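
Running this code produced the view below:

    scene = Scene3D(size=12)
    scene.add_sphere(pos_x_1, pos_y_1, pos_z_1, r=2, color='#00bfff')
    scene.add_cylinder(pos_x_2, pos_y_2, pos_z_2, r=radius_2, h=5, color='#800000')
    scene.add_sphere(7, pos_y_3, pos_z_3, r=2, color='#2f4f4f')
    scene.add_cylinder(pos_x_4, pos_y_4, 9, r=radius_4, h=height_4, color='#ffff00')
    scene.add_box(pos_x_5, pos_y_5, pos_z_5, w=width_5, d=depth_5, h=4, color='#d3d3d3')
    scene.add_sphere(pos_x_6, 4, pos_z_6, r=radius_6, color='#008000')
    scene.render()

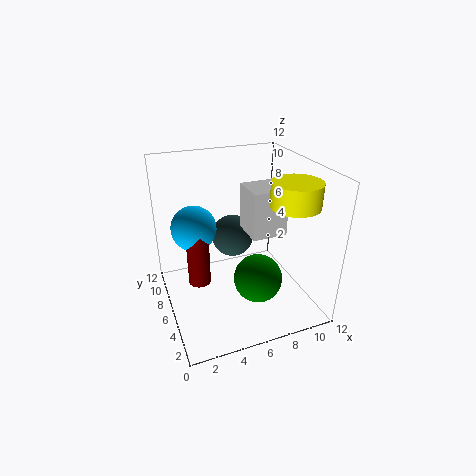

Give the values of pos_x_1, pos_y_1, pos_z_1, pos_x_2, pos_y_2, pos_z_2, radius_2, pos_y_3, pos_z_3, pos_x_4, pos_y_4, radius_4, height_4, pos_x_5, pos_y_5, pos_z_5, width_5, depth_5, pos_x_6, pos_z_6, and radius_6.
pos_x_1 = 3, pos_y_1 = 9, pos_z_1 = 6, pos_x_2 = 3, pos_y_2 = 8, pos_z_2 = 1, radius_2 = 1, pos_y_3 = 10, pos_z_3 = 4, pos_x_4 = 10, pos_y_4 = 4, radius_4 = 2, height_4 = 2, pos_x_5 = 7, pos_y_5 = 5, pos_z_5 = 6, width_5 = 3, depth_5 = 3, pos_x_6 = 7, pos_z_6 = 3, radius_6 = 2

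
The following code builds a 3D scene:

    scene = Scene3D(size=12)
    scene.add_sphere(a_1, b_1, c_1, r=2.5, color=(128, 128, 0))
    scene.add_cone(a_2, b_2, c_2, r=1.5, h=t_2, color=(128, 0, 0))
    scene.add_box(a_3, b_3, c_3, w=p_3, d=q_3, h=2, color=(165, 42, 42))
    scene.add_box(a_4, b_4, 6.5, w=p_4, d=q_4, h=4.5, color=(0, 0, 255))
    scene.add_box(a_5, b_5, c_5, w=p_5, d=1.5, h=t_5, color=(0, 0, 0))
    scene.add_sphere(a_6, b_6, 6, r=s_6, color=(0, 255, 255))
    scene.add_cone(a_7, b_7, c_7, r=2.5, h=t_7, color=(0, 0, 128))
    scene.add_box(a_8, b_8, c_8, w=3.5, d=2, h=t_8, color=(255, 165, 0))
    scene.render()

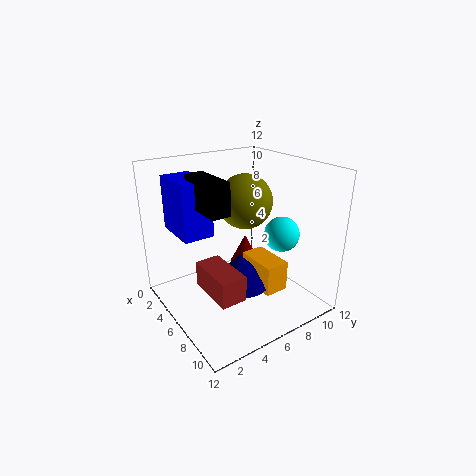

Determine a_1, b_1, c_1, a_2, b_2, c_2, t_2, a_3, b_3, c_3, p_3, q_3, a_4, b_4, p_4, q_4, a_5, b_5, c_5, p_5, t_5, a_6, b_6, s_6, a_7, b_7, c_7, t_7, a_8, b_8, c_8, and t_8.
a_1 = 3.5, b_1 = 8.5, c_1 = 8, a_2 = 1.5, b_2 = 10, c_2 = 0.5, t_2 = 3, a_3 = 6, b_3 = 2, c_3 = 3, p_3 = 4, q_3 = 2, a_4 = 1.5, b_4 = 1.5, p_4 = 4, q_4 = 2.5, a_5 = 4, b_5 = 2.5, c_5 = 9, p_5 = 4, t_5 = 2.5, a_6 = 7.5, b_6 = 9.5, s_6 = 1.5, a_7 = 7, b_7 = 5.5, c_7 = 2.5, t_7 = 2.5, a_8 = 6, b_8 = 6.5, c_8 = 2, t_8 = 2.5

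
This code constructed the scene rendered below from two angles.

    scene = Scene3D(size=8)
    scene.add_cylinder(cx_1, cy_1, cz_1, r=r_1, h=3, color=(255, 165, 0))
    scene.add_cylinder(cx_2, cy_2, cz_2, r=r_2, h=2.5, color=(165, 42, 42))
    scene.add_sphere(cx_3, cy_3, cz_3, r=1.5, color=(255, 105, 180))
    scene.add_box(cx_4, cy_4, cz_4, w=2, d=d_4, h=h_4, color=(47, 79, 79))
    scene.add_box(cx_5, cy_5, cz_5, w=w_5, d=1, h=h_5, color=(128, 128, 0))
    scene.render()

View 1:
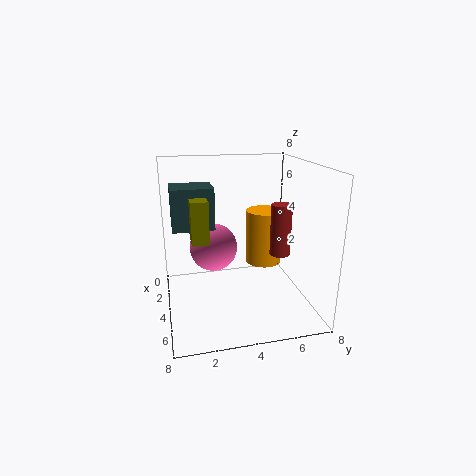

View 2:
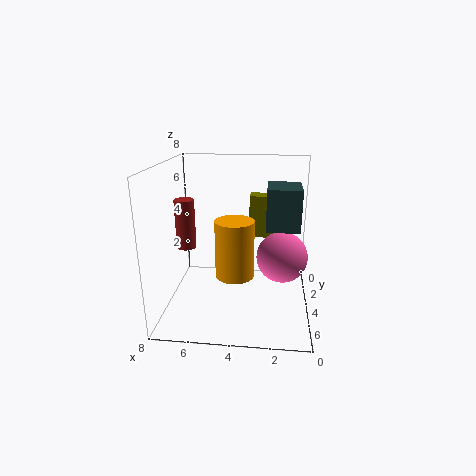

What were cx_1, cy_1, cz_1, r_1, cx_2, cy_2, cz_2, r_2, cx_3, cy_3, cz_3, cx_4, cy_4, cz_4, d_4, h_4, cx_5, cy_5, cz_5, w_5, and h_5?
cx_1 = 4, cy_1 = 5.5, cz_1 = 2.5, r_1 = 1, cx_2 = 6.5, cy_2 = 5.5, cz_2 = 4, r_2 = 0.5, cx_3 = 1.5, cy_3 = 3, cz_3 = 2.5, cx_4 = 0.5, cy_4 = 0.5, cz_4 = 4, d_4 = 2.5, h_4 = 2.5, cx_5 = 2, cy_5 = 1.5, cz_5 = 3.5, w_5 = 1.5, h_5 = 2.5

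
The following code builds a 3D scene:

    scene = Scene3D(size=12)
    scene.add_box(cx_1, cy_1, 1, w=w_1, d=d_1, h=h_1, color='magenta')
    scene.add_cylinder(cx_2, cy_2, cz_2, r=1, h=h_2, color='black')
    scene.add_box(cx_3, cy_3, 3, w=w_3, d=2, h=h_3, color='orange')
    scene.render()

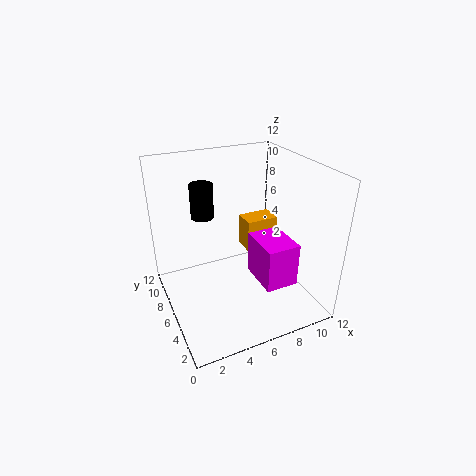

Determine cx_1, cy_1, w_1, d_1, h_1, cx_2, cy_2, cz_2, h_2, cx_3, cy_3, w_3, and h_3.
cx_1 = 8
cy_1 = 4
w_1 = 3
d_1 = 4
h_1 = 4
cx_2 = 4
cy_2 = 9
cz_2 = 7
h_2 = 3
cx_3 = 8
cy_3 = 8
w_3 = 3
h_3 = 3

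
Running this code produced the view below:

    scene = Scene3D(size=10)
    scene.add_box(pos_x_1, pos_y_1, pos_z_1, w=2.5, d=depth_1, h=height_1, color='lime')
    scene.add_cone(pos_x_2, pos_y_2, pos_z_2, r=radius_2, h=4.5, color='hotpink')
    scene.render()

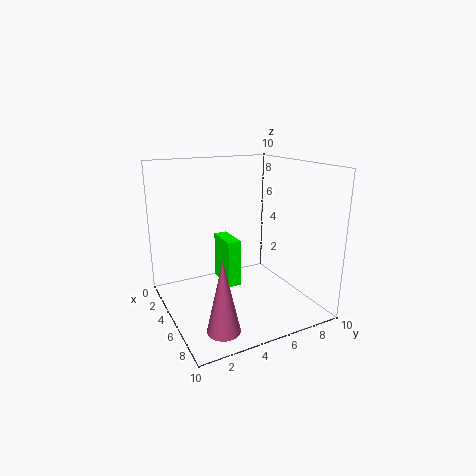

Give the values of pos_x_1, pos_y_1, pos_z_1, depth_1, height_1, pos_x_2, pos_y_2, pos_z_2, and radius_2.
pos_x_1 = 2, pos_y_1 = 4.5, pos_z_1 = 1, depth_1 = 1, height_1 = 3.5, pos_x_2 = 9, pos_y_2 = 2, pos_z_2 = 1, radius_2 = 1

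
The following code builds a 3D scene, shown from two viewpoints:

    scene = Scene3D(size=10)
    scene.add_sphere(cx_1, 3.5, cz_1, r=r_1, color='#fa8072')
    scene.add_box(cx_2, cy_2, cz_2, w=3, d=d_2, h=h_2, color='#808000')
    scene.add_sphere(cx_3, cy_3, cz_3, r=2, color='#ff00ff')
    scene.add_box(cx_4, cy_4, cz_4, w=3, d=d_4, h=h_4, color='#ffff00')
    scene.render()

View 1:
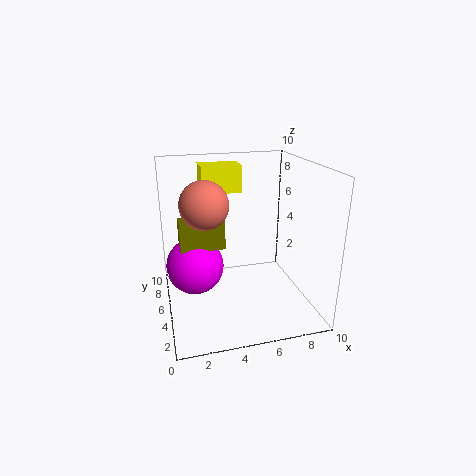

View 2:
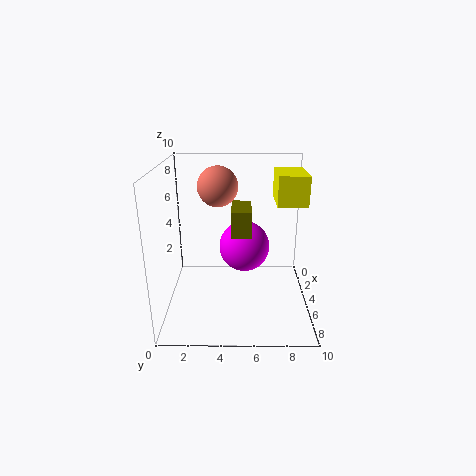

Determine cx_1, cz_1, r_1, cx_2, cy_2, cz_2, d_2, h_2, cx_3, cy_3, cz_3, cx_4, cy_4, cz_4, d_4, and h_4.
cx_1 = 2.5
cz_1 = 8
r_1 = 1.5
cx_2 = 1
cy_2 = 4.5
cz_2 = 4.5
d_2 = 1.5
h_2 = 2
cx_3 = 2
cy_3 = 5.5
cz_3 = 3
cx_4 = 3
cy_4 = 7.5
cz_4 = 7.5
d_4 = 2
h_4 = 2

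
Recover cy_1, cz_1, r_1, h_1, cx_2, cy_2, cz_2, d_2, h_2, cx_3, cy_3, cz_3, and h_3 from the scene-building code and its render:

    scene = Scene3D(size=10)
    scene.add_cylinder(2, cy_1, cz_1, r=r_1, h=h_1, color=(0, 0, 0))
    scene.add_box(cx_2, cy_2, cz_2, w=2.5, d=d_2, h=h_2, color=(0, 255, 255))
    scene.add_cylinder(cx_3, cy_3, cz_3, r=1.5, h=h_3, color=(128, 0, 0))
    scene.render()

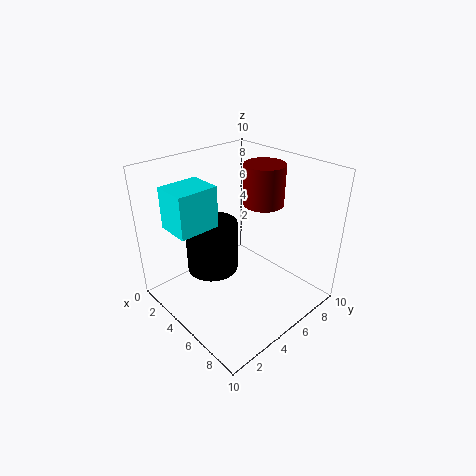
cy_1 = 5; cz_1 = 1; r_1 = 2; h_1 = 4; cx_2 = 1; cy_2 = 1.5; cz_2 = 5.5; d_2 = 3; h_2 = 3; cx_3 = 4.5; cy_3 = 8; cz_3 = 6.5; h_3 = 3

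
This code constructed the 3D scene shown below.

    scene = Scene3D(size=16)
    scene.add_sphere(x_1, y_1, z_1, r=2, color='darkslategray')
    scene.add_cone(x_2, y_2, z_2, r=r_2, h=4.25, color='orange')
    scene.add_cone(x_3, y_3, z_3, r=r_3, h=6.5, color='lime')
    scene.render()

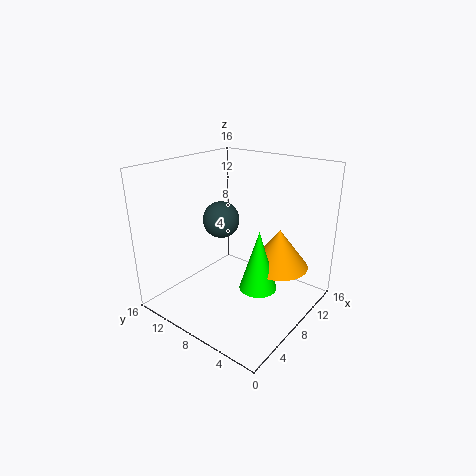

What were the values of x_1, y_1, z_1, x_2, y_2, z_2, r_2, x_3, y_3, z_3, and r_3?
x_1 = 7.25
y_1 = 9.75
z_1 = 10
x_2 = 9.75
y_2 = 3.75
z_2 = 5.25
r_2 = 3.25
x_3 = 7
y_3 = 4.5
z_3 = 3.5
r_3 = 2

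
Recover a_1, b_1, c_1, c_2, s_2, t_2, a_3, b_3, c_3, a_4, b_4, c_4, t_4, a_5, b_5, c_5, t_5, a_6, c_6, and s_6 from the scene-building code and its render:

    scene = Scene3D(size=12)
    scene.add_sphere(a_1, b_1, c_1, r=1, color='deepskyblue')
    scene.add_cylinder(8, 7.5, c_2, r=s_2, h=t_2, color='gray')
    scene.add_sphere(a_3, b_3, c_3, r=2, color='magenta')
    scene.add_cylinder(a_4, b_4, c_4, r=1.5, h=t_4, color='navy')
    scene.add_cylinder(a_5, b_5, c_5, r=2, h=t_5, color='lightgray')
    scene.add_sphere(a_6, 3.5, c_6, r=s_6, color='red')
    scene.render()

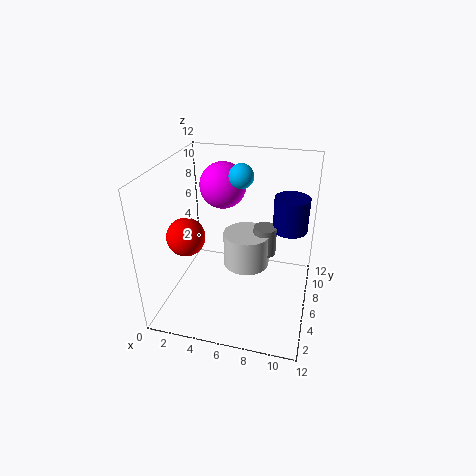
a_1 = 6; b_1 = 7; c_1 = 11; c_2 = 4; s_2 = 1; t_2 = 2.5; a_3 = 4; b_3 = 8.5; c_3 = 9.5; a_4 = 10; b_4 = 8.5; c_4 = 6; t_4 = 3; a_5 = 6.5; b_5 = 7; c_5 = 3; t_5 = 3; a_6 = 2.5; c_6 = 7; s_6 = 1.5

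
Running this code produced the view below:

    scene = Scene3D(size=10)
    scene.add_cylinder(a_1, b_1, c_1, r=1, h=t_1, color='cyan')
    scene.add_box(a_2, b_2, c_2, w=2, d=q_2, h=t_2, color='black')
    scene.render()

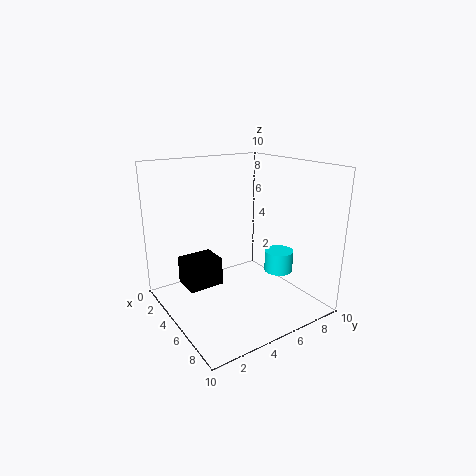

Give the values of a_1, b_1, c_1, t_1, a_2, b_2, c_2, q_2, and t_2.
a_1 = 6.5
b_1 = 7.5
c_1 = 2.5
t_1 = 1.5
a_2 = 2.5
b_2 = 1.5
c_2 = 1.5
q_2 = 2.5
t_2 = 2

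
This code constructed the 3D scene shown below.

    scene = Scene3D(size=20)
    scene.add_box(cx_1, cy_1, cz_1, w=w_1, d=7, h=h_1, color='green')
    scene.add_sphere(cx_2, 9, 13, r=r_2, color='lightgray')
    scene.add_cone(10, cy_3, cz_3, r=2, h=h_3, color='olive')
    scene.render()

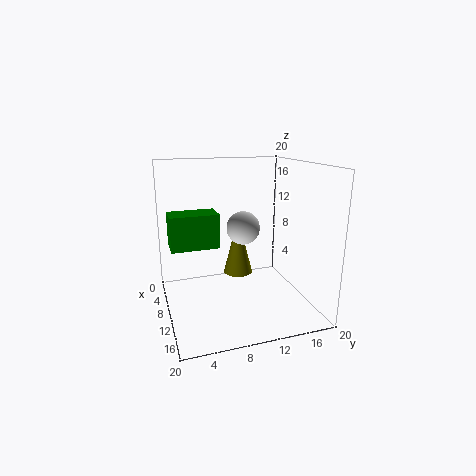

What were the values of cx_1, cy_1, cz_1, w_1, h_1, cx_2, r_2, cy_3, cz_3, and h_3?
cx_1 = 4
cy_1 = 1
cz_1 = 8
w_1 = 4
h_1 = 5
cx_2 = 15
r_2 = 2
cy_3 = 10
cz_3 = 5
h_3 = 8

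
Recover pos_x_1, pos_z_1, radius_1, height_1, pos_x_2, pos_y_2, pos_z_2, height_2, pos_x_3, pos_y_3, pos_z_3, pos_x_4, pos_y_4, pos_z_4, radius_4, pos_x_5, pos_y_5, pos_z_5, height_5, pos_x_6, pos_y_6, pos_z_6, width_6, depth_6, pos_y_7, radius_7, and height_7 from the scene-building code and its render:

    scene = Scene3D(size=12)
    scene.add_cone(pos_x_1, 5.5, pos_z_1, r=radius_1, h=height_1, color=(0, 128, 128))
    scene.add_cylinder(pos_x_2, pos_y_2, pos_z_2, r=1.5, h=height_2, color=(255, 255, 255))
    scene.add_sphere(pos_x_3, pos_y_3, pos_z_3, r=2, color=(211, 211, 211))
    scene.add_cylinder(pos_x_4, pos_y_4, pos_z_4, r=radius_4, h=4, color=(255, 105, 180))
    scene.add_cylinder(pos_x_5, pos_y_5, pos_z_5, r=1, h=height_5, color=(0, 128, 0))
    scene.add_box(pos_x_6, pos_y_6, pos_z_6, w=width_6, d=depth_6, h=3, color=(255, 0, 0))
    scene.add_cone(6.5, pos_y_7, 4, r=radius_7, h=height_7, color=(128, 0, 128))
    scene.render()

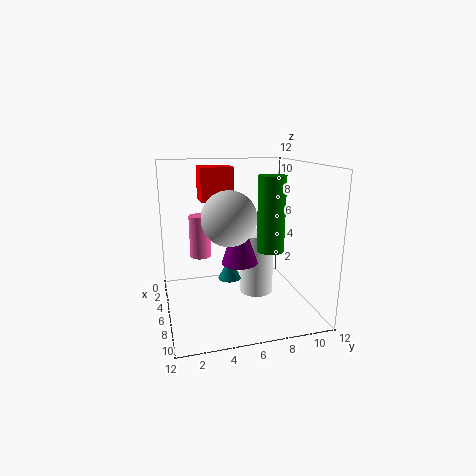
pos_x_1 = 5
pos_z_1 = 2
radius_1 = 1
height_1 = 2
pos_x_2 = 5
pos_y_2 = 8
pos_z_2 = 0.5
height_2 = 5.5
pos_x_3 = 9
pos_y_3 = 4.5
pos_z_3 = 8.5
pos_x_4 = 1.5
pos_y_4 = 3.5
pos_z_4 = 3
radius_4 = 1
pos_x_5 = 9.5
pos_y_5 = 7.5
pos_z_5 = 6
height_5 = 5.5
pos_x_6 = 0.5
pos_y_6 = 3.5
pos_z_6 = 8.5
width_6 = 2.5
depth_6 = 3
pos_y_7 = 6
radius_7 = 1.5
height_7 = 4.5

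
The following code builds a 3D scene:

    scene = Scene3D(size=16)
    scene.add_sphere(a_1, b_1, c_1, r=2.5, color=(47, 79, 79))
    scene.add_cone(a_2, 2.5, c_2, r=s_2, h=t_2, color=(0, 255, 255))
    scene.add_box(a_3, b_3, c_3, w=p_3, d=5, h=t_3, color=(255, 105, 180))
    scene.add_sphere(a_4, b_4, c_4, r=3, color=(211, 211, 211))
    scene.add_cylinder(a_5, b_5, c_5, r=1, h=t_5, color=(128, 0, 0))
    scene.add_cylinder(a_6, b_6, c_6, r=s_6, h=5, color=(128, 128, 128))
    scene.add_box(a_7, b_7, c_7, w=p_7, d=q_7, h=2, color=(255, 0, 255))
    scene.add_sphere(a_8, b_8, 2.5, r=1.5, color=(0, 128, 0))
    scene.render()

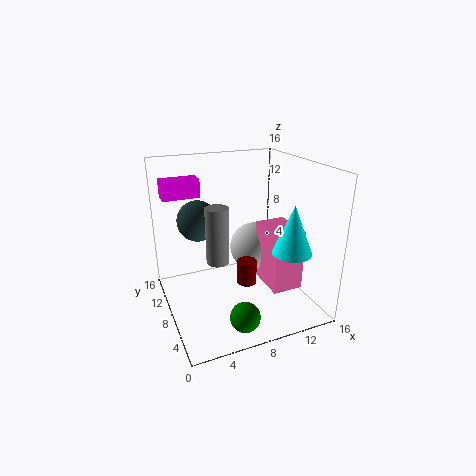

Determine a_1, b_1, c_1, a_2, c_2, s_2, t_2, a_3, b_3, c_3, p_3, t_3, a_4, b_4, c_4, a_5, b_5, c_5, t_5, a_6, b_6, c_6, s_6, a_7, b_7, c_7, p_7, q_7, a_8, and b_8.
a_1 = 5, b_1 = 13.5, c_1 = 8.5, a_2 = 11.5, c_2 = 8, s_2 = 2, t_2 = 5, a_3 = 11, b_3 = 4.5, c_3 = 2, p_3 = 3.5, t_3 = 7, a_4 = 11.5, b_4 = 11, c_4 = 5, a_5 = 7.5, b_5 = 4.5, c_5 = 4.5, t_5 = 2.5, a_6 = 3.5, b_6 = 2, c_6 = 9, s_6 = 1, a_7 = 0.5, b_7 = 10, c_7 = 12.5, p_7 = 4, q_7 = 2, a_8 = 6, b_8 = 1.5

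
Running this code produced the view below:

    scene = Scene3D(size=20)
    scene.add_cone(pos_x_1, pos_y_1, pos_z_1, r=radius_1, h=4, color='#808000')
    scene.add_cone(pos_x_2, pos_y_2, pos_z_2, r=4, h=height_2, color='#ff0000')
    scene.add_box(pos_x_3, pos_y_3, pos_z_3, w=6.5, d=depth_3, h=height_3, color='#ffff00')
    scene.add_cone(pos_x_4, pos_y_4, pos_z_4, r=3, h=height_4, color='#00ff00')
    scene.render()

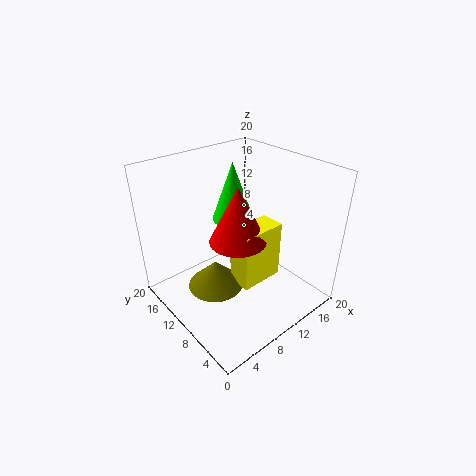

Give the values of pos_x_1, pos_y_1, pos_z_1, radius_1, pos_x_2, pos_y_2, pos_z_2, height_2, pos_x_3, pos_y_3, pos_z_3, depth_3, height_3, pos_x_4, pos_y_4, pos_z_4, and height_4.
pos_x_1 = 7, pos_y_1 = 11.5, pos_z_1 = 2.5, radius_1 = 4, pos_x_2 = 10, pos_y_2 = 10, pos_z_2 = 9.5, height_2 = 8, pos_x_3 = 9, pos_y_3 = 7, pos_z_3 = 3, depth_3 = 3.5, height_3 = 8.5, pos_x_4 = 12, pos_y_4 = 13.5, pos_z_4 = 11, height_4 = 8.5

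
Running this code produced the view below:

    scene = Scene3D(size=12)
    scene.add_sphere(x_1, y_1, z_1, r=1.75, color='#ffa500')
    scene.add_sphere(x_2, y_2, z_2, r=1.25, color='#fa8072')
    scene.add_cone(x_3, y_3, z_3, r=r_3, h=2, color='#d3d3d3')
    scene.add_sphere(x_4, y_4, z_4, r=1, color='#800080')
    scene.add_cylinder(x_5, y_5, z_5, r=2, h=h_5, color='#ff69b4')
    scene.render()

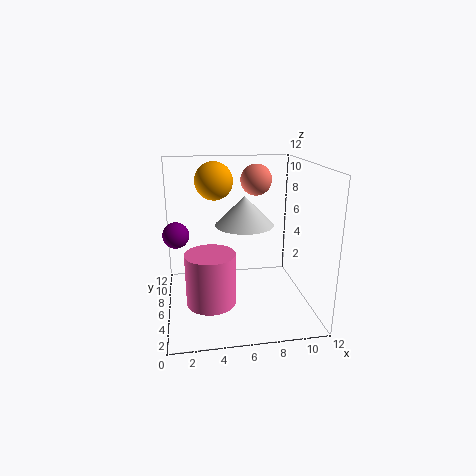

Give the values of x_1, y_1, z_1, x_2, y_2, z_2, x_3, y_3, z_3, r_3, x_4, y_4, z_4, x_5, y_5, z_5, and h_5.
x_1 = 4.5
y_1 = 10.25
z_1 = 10
x_2 = 7.5
y_2 = 6.25
z_2 = 10.75
x_3 = 5.75
y_3 = 2
z_3 = 8.5
r_3 = 2
x_4 = 1
y_4 = 4.75
z_4 = 7
x_5 = 3.5
y_5 = 4.25
z_5 = 1.25
h_5 = 4.25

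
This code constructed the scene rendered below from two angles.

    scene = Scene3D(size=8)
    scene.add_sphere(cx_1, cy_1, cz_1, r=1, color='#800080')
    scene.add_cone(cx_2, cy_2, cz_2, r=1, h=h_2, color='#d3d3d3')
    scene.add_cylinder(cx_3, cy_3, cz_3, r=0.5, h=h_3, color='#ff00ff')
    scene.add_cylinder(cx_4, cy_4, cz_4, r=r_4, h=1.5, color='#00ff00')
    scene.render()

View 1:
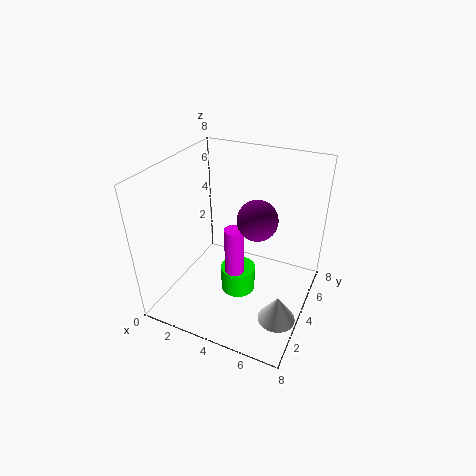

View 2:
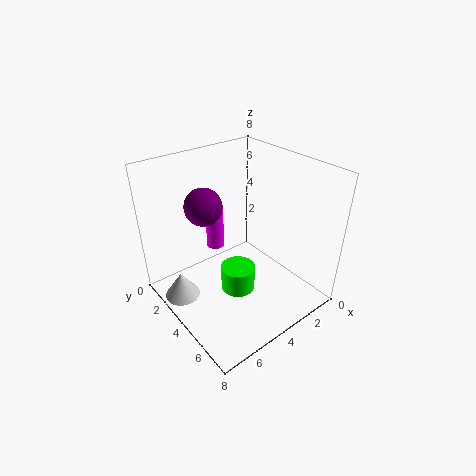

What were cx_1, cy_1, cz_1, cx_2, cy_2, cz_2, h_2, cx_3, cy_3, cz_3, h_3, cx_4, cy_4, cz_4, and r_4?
cx_1 = 5.5
cy_1 = 3
cz_1 = 6
cx_2 = 7
cy_2 = 2.5
cz_2 = 0.5
h_2 = 1.5
cx_3 = 4.5
cy_3 = 2.5
cz_3 = 3
h_3 = 2.5
cx_4 = 4
cy_4 = 4
cz_4 = 0.5
r_4 = 1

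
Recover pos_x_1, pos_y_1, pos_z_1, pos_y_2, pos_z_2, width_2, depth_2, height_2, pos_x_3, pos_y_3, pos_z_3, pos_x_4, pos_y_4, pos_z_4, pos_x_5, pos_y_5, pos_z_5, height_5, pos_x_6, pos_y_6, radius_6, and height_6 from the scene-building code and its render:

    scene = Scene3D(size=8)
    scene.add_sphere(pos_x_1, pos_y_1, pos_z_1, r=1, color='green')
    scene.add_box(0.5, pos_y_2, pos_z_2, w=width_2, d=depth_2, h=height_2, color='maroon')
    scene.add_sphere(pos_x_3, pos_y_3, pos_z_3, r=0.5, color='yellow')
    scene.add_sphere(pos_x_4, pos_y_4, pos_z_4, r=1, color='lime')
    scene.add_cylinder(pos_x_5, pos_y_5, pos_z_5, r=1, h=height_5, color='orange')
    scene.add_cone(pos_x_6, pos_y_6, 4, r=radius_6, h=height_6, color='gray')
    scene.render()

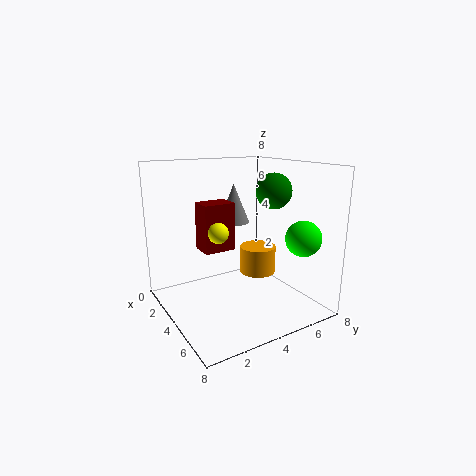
pos_x_1 = 4.5; pos_y_1 = 6; pos_z_1 = 6.5; pos_y_2 = 3; pos_z_2 = 2.5; width_2 = 1.5; depth_2 = 2; height_2 = 3; pos_x_3 = 5.5; pos_y_3 = 2; pos_z_3 = 5; pos_x_4 = 6; pos_y_4 = 7; pos_z_4 = 4; pos_x_5 = 4.5; pos_y_5 = 5; pos_z_5 = 2; height_5 = 1.5; pos_x_6 = 1; pos_y_6 = 5.5; radius_6 = 1; height_6 = 2.5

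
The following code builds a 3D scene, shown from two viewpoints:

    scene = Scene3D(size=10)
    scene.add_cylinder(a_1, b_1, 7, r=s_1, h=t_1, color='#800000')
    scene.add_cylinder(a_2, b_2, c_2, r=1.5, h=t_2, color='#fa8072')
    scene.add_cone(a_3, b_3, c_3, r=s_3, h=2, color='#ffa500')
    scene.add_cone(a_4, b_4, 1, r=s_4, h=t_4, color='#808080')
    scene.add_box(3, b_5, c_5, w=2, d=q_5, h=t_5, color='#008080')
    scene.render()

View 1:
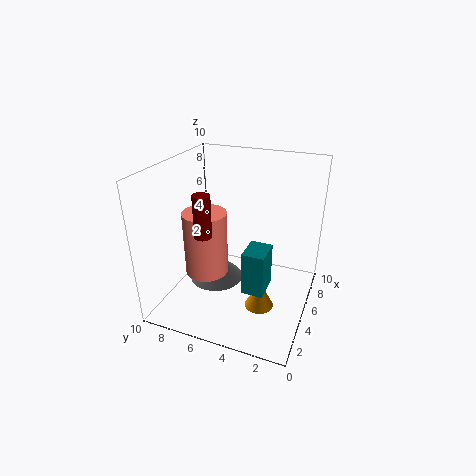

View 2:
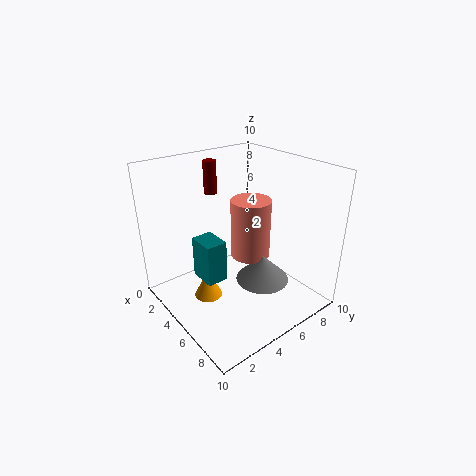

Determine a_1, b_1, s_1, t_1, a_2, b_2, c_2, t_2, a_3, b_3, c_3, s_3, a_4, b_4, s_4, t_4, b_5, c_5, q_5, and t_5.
a_1 = 1, b_1 = 5.5, s_1 = 0.5, t_1 = 2.5, a_2 = 4, b_2 = 7, c_2 = 2.5, t_2 = 4.5, a_3 = 4, b_3 = 3, c_3 = 0.5, s_3 = 1, a_4 = 5.5, b_4 = 7, s_4 = 2, t_4 = 2, b_5 = 2.5, c_5 = 2, q_5 = 1.5, t_5 = 3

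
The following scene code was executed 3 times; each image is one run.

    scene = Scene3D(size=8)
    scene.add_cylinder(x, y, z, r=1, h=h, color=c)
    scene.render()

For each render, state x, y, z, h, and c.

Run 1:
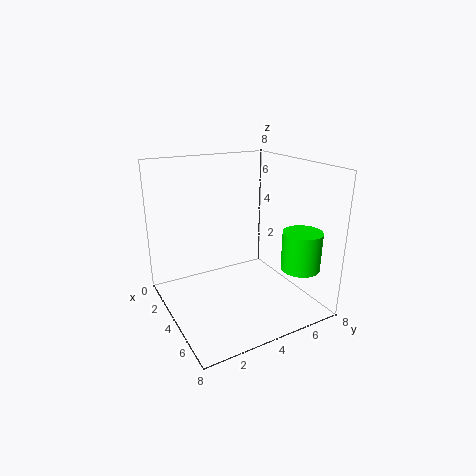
x = 7
y = 6
z = 3
h = 2
c = 'lime'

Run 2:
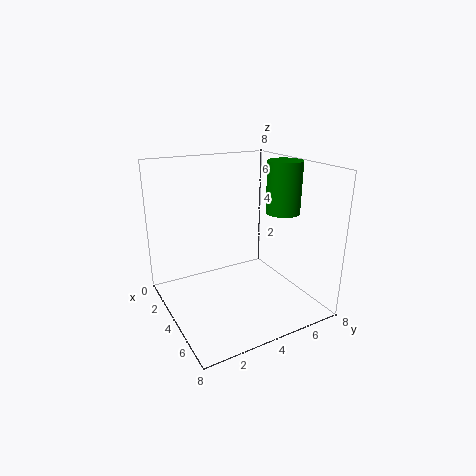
x = 4
y = 7
z = 5
h = 3
c = 'green'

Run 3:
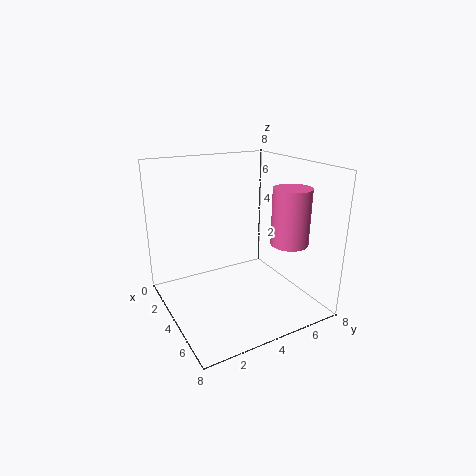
x = 6
y = 6
z = 4
h = 3
c = 'hotpink'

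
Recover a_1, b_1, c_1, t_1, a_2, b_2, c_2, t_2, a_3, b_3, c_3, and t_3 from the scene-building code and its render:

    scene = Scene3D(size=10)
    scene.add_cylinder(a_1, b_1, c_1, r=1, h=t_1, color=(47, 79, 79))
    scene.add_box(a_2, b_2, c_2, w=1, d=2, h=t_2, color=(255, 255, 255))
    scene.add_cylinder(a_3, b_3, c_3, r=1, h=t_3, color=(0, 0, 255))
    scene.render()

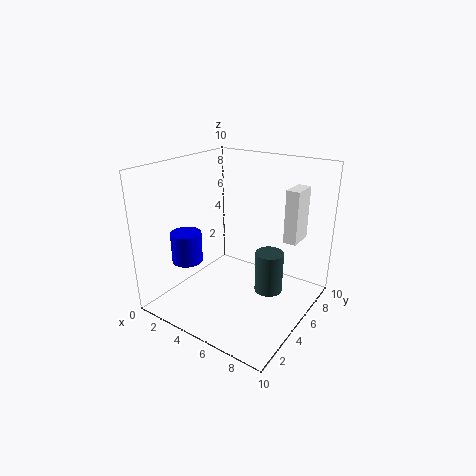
a_1 = 7; b_1 = 6; c_1 = 1; t_1 = 3; a_2 = 7; b_2 = 8; c_2 = 4; t_2 = 4; a_3 = 3; b_3 = 2; c_3 = 4; t_3 = 2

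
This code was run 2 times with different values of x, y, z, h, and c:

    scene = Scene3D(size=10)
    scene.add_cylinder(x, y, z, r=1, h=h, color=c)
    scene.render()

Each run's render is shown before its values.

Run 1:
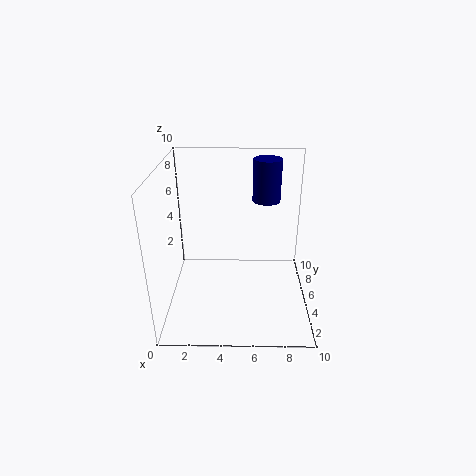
x = 7; y = 7; z = 7; h = 3; c = 'navy'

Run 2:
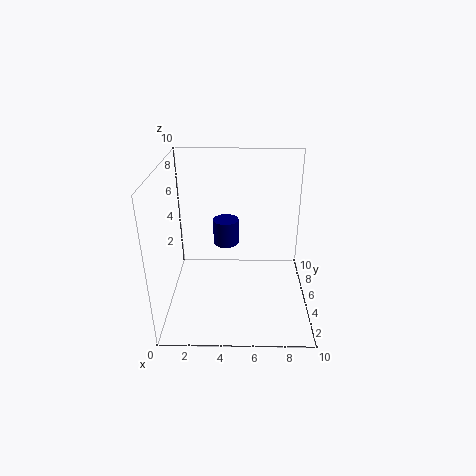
x = 4; y = 8; z = 3; h = 2; c = 'navy'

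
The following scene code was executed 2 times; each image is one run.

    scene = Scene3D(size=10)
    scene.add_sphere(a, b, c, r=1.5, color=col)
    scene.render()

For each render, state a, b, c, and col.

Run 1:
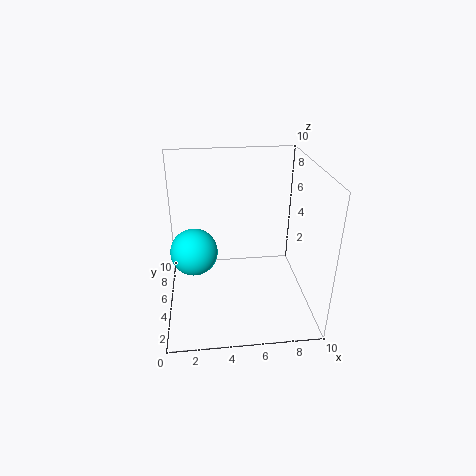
a = 2; b = 3.5; c = 5; col = 'cyan'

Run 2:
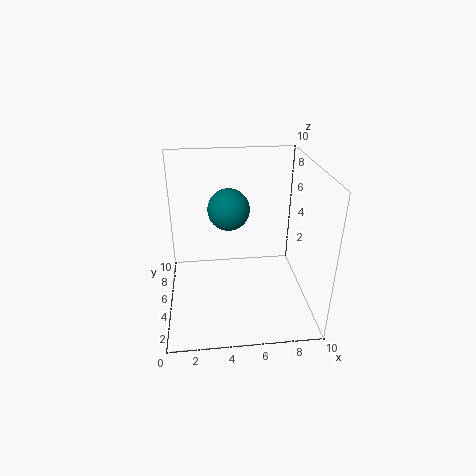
a = 4.5; b = 6.5; c = 6.5; col = 'teal'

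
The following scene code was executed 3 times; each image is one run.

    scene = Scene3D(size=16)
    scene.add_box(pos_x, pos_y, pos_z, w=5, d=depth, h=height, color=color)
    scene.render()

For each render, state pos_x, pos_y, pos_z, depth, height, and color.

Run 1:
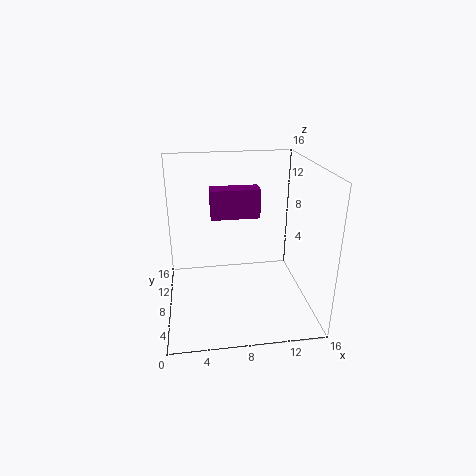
pos_x = 5, pos_y = 6, pos_z = 11, depth = 2, height = 3, color = 'purple'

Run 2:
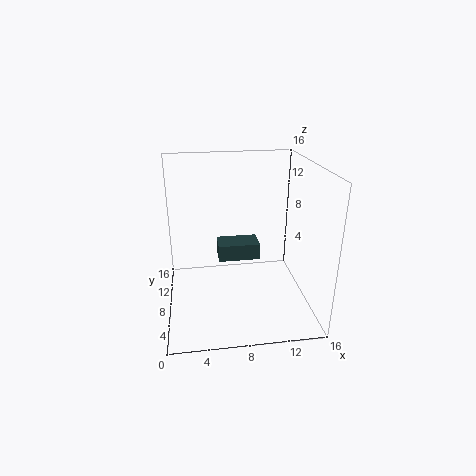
pos_x = 6, pos_y = 10, pos_z = 4, depth = 3, height = 2, color = 'darkslategray'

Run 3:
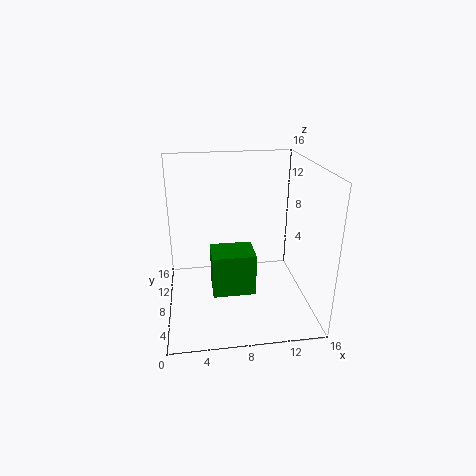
pos_x = 5, pos_y = 7, pos_z = 1, depth = 4, height = 5, color = 'green'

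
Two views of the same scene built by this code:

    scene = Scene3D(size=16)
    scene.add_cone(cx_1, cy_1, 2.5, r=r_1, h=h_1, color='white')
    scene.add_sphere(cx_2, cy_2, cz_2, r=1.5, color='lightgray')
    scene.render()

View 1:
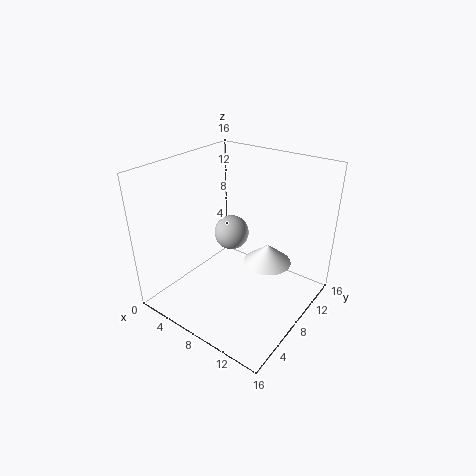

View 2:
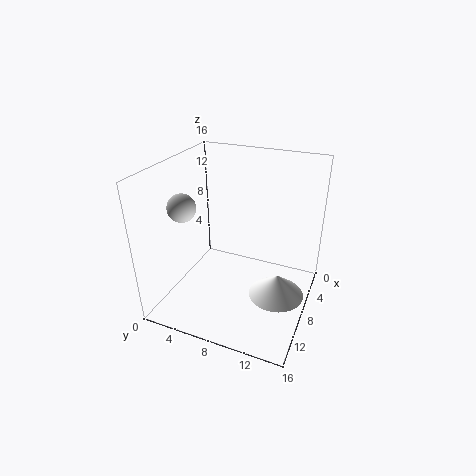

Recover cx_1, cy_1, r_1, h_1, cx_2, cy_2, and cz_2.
cx_1 = 9; cy_1 = 13; r_1 = 3; h_1 = 2.5; cx_2 = 11; cy_2 = 3; cz_2 = 12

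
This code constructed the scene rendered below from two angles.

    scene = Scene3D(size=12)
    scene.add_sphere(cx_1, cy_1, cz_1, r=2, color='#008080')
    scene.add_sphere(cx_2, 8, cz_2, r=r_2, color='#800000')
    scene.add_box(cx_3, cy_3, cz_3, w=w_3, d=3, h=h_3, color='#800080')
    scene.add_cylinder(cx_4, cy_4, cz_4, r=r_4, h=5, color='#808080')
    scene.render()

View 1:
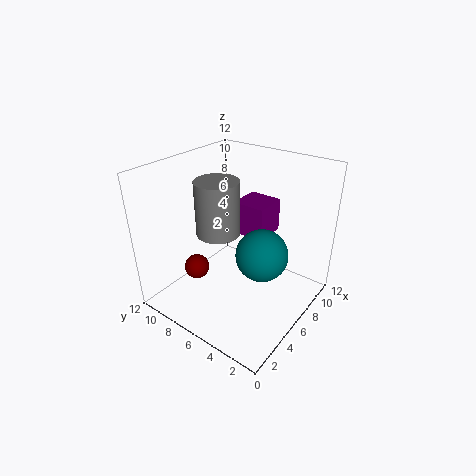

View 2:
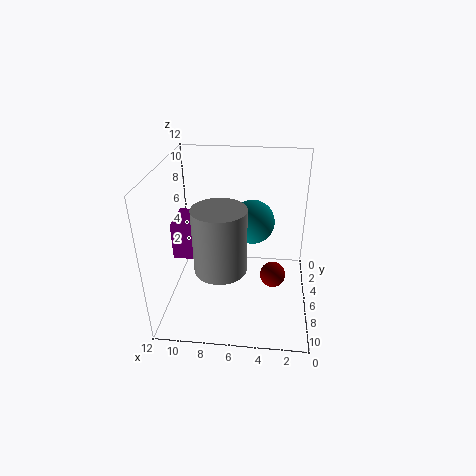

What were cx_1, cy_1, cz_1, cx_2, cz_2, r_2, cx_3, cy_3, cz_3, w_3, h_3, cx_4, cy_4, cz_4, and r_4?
cx_1 = 5; cy_1 = 3; cz_1 = 6; cx_2 = 3; cz_2 = 4; r_2 = 1; cx_3 = 8; cy_3 = 5; cz_3 = 5; w_3 = 3; h_3 = 3; cx_4 = 7; cy_4 = 9; cz_4 = 5; r_4 = 2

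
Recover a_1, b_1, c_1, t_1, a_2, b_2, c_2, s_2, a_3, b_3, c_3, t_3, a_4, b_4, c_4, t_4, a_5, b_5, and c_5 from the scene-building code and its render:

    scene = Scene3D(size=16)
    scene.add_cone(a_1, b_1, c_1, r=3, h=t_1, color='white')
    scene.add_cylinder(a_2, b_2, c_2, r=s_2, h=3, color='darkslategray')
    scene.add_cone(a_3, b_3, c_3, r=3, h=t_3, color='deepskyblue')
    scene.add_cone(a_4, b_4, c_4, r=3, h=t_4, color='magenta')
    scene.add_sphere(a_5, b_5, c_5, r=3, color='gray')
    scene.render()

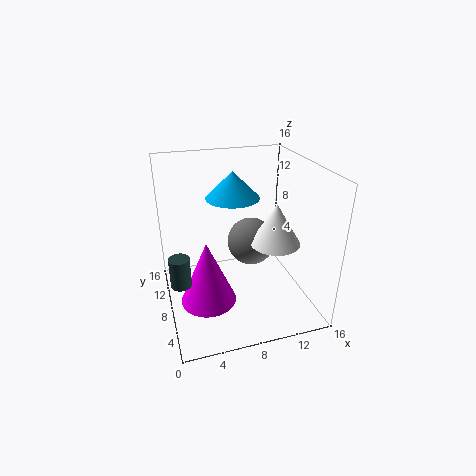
a_1 = 13
b_1 = 9
c_1 = 6
t_1 = 5
a_2 = 1
b_2 = 4
c_2 = 6
s_2 = 1
a_3 = 8
b_3 = 10
c_3 = 12
t_3 = 3
a_4 = 4
b_4 = 6
c_4 = 2
t_4 = 7
a_5 = 11
b_5 = 12
c_5 = 5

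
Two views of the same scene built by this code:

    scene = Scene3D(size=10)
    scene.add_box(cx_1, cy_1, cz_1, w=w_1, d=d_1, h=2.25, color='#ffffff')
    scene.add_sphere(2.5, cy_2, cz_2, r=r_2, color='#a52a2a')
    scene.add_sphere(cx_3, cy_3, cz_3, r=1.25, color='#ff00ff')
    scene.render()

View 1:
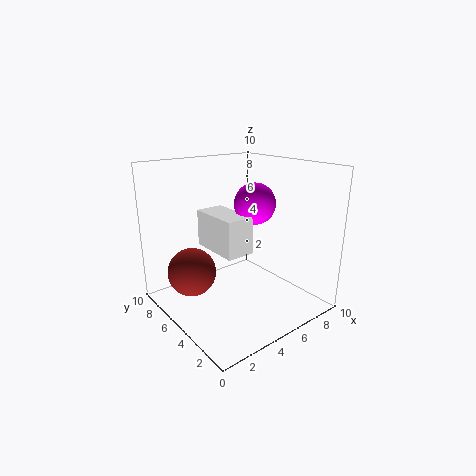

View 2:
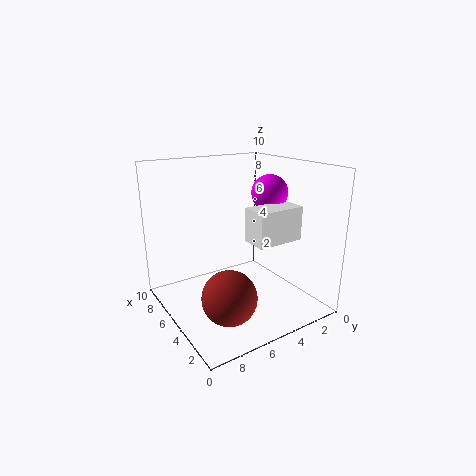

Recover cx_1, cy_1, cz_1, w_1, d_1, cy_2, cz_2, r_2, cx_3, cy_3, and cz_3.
cx_1 = 2, cy_1 = 2, cz_1 = 5.25, w_1 = 1.75, d_1 = 3.25, cy_2 = 7.25, cz_2 = 2.25, r_2 = 1.75, cx_3 = 4.5, cy_3 = 2.75, cz_3 = 8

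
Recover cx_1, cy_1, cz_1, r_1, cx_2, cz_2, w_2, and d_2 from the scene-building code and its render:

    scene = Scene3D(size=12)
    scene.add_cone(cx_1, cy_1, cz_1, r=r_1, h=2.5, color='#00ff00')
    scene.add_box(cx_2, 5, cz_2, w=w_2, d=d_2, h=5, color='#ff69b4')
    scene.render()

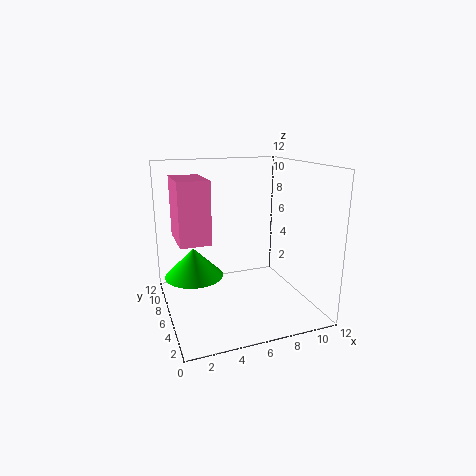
cx_1 = 2.5, cy_1 = 7.5, cz_1 = 2.5, r_1 = 2.5, cx_2 = 1, cz_2 = 6, w_2 = 2.5, d_2 = 4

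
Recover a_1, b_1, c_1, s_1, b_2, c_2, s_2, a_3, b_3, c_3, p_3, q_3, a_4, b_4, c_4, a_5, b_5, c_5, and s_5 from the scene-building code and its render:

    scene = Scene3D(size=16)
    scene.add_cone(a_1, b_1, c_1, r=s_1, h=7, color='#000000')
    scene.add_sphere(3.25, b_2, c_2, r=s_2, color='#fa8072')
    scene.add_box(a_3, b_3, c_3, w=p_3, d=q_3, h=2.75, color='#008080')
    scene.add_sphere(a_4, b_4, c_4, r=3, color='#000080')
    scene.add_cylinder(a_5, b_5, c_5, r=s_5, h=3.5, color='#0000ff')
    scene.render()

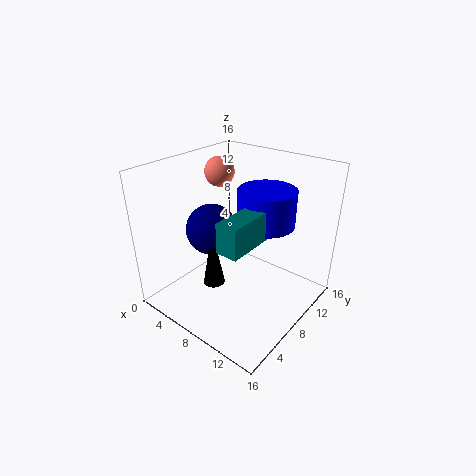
a_1 = 5.75; b_1 = 6.25; c_1 = 2; s_1 = 1.25; b_2 = 10.5; c_2 = 14; s_2 = 1.75; a_3 = 11.75; b_3 = 0.5; c_3 = 11.25; p_3 = 2; q_3 = 5.5; a_4 = 4; b_4 = 8; c_4 = 7.75; a_5 = 12.25; b_5 = 7; c_5 = 11.5; s_5 = 2.75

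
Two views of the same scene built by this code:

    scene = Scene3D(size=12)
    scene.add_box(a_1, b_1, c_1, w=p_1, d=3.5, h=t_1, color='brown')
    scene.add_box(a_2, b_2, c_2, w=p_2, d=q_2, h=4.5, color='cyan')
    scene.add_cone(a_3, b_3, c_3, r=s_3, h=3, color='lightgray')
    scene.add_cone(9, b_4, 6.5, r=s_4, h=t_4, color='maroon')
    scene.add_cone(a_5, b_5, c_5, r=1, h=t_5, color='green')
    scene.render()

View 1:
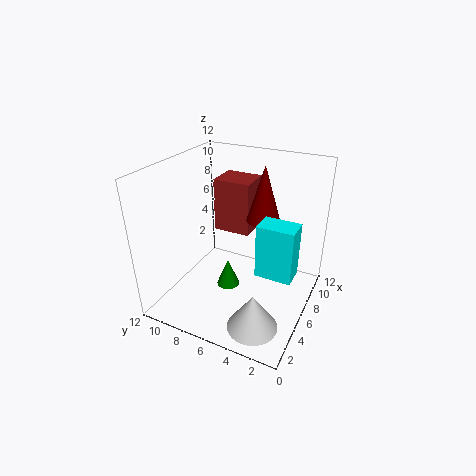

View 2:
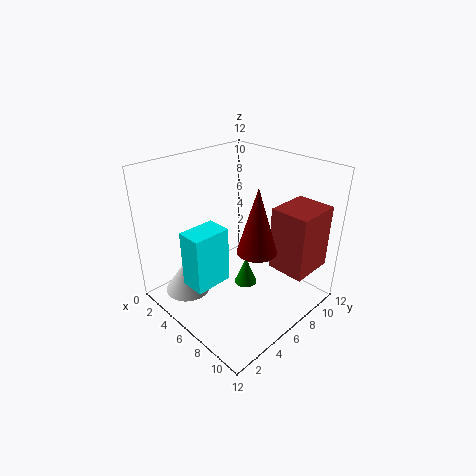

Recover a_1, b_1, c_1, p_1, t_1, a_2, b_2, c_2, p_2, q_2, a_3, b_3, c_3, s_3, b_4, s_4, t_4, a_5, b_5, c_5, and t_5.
a_1 = 9; b_1 = 6.5; c_1 = 4.5; p_1 = 3; t_1 = 5; a_2 = 5; b_2 = 1; c_2 = 3.5; p_2 = 2; q_2 = 3; a_3 = 2.5; b_3 = 3; c_3 = 0.5; s_3 = 2; b_4 = 5; s_4 = 1.5; t_4 = 5; a_5 = 6; b_5 = 7; c_5 = 1; t_5 = 2.5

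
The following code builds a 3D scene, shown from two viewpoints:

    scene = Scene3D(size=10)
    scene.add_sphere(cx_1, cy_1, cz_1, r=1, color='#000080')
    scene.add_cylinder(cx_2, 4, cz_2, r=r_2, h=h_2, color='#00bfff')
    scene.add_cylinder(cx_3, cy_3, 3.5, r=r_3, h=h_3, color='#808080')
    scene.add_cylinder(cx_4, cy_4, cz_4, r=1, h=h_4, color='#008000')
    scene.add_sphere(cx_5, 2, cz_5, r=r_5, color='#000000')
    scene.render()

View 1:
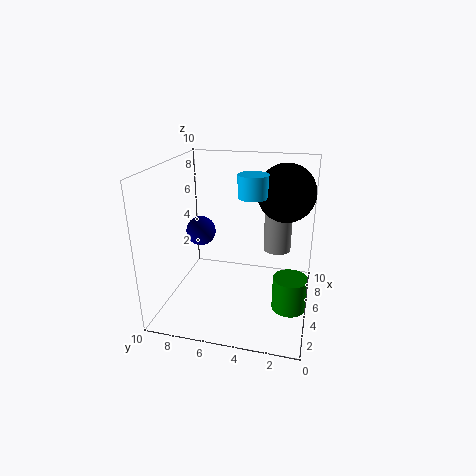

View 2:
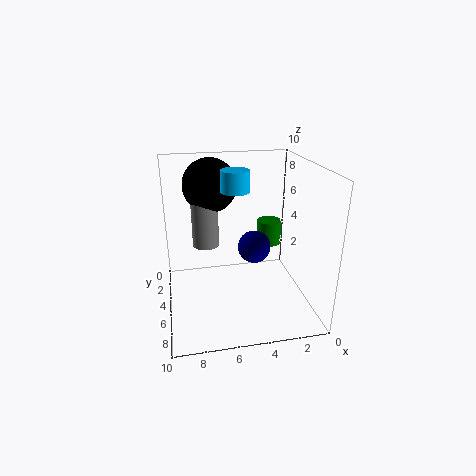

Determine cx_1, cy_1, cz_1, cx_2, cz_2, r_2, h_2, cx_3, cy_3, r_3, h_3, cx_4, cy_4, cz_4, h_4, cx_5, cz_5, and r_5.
cx_1 = 4.5; cy_1 = 7.5; cz_1 = 5.5; cx_2 = 5; cz_2 = 8; r_2 = 1; h_2 = 1.5; cx_3 = 7; cy_3 = 2.5; r_3 = 1; h_3 = 4.5; cx_4 = 1.5; cy_4 = 1; cz_4 = 2.5; h_4 = 2; cx_5 = 6.5; cz_5 = 8; r_5 = 2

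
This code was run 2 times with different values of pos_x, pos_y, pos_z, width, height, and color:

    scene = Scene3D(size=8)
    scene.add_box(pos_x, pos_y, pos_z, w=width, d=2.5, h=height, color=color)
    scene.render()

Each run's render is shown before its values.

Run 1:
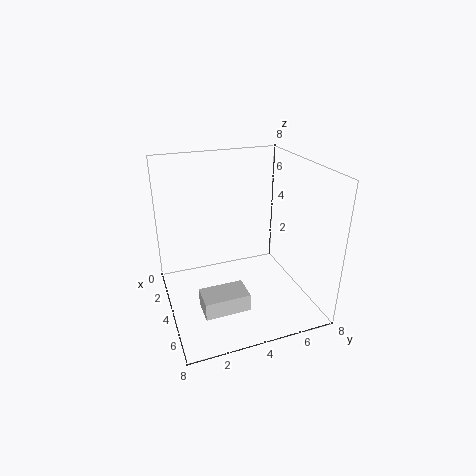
pos_x = 4.5
pos_y = 1.5
pos_z = 0.5
width = 1.5
height = 1
color = 'lightgray'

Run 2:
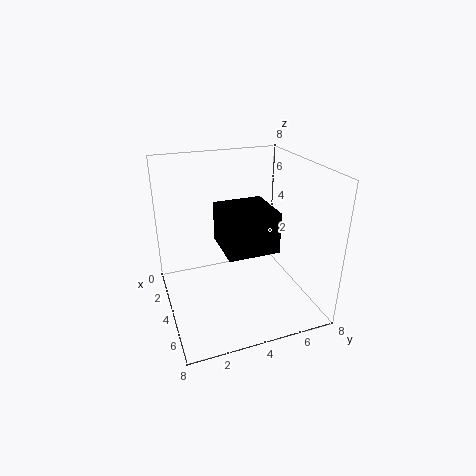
pos_x = 4.5
pos_y = 2.5
pos_z = 4.5
width = 2.5
height = 2
color = 'black'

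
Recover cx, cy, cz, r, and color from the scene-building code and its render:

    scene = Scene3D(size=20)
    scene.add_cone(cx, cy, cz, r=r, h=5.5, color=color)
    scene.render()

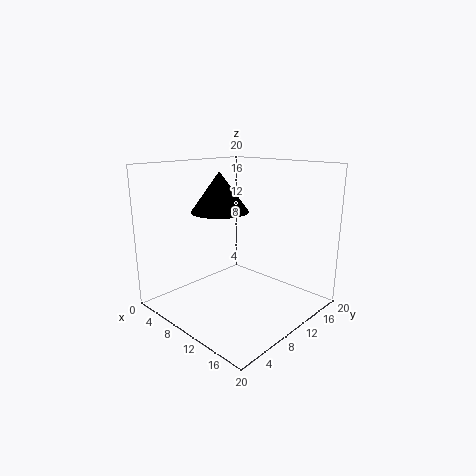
cx = 7.5, cy = 9, cz = 13.5, r = 4, color = 'black'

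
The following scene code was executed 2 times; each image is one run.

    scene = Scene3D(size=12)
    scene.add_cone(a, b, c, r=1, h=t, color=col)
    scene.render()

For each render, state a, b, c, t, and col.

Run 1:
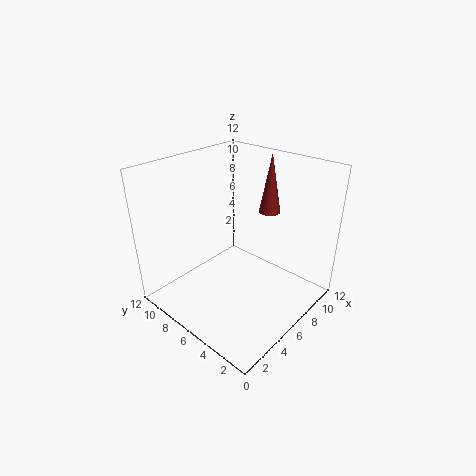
a = 11, b = 6.5, c = 6.5, t = 5.5, col = 'brown'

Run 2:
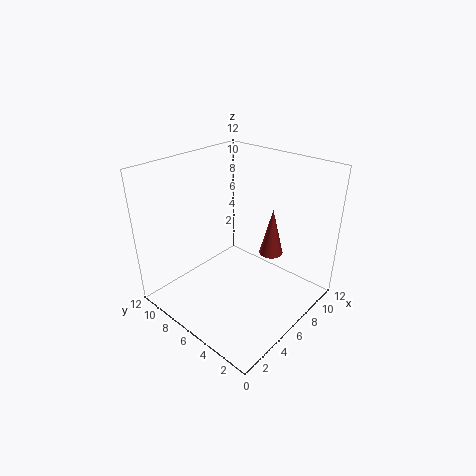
a = 8, b = 4, c = 4.5, t = 4, col = 'brown'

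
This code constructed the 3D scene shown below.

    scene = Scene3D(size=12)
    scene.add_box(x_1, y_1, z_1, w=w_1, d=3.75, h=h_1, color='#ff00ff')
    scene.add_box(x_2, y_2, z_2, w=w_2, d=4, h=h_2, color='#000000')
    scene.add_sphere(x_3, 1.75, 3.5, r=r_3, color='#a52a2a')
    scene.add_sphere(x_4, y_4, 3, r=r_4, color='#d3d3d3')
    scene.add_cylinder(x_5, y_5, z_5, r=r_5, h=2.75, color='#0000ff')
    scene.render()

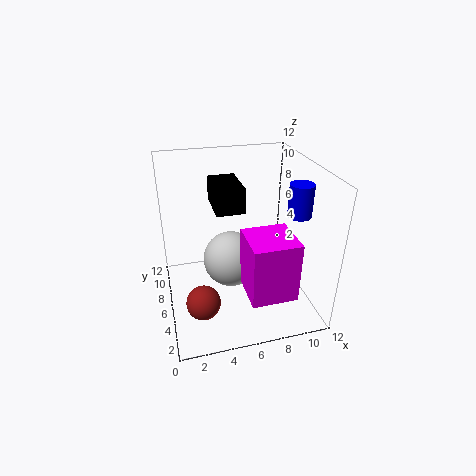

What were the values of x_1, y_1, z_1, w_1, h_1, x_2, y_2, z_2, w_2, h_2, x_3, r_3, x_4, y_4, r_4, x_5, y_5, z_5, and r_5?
x_1 = 6
y_1 = 1.5
z_1 = 2.25
w_1 = 3.75
h_1 = 5
x_2 = 4.5
y_2 = 7.25
z_2 = 7.5
w_2 = 2.5
h_2 = 2.25
x_3 = 2.25
r_3 = 1.25
x_4 = 5.75
y_4 = 7.5
r_4 = 2.5
x_5 = 11
y_5 = 5.25
z_5 = 7.75
r_5 = 1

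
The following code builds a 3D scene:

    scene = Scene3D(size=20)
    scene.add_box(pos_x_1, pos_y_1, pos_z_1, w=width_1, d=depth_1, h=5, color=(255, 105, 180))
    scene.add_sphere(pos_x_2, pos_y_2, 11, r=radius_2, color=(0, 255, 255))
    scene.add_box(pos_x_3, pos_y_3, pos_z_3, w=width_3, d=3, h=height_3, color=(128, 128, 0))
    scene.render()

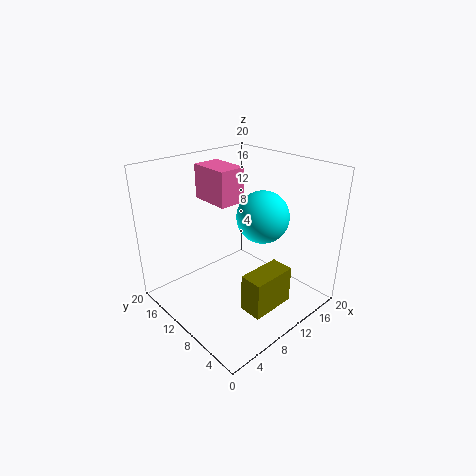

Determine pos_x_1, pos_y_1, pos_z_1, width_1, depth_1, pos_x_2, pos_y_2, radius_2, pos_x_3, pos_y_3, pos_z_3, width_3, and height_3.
pos_x_1 = 9; pos_y_1 = 12; pos_z_1 = 14; width_1 = 4; depth_1 = 6; pos_x_2 = 16; pos_y_2 = 11; radius_2 = 4; pos_x_3 = 6; pos_y_3 = 2; pos_z_3 = 3; width_3 = 6; height_3 = 5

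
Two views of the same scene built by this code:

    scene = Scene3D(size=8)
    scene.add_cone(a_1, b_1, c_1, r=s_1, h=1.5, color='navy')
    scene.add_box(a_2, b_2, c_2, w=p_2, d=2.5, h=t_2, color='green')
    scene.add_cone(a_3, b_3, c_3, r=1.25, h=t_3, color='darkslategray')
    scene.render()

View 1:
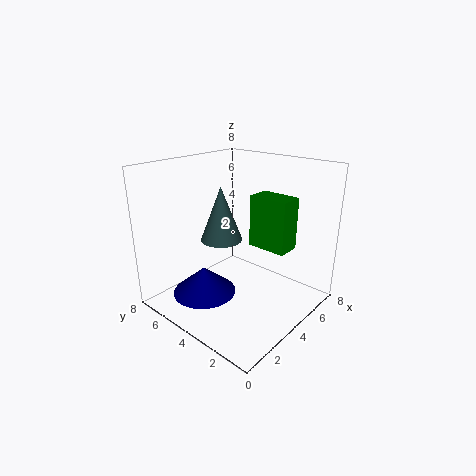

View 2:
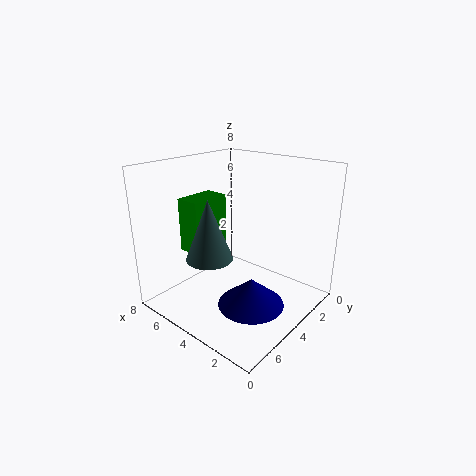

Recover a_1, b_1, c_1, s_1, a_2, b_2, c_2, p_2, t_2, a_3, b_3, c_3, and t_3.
a_1 = 2.25; b_1 = 5; c_1 = 1; s_1 = 1.75; a_2 = 6.25; b_2 = 2.5; c_2 = 2.5; p_2 = 1.5; t_2 = 3.25; a_3 = 4.5; b_3 = 5.75; c_3 = 3.25; t_3 = 3.25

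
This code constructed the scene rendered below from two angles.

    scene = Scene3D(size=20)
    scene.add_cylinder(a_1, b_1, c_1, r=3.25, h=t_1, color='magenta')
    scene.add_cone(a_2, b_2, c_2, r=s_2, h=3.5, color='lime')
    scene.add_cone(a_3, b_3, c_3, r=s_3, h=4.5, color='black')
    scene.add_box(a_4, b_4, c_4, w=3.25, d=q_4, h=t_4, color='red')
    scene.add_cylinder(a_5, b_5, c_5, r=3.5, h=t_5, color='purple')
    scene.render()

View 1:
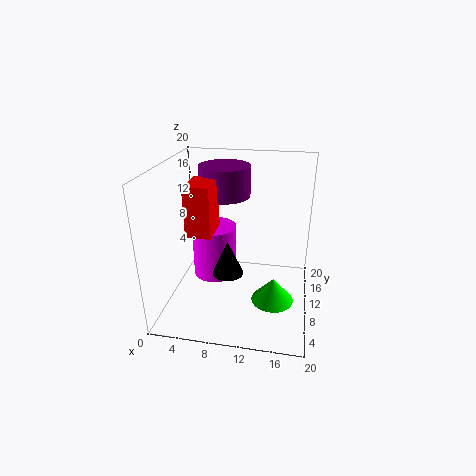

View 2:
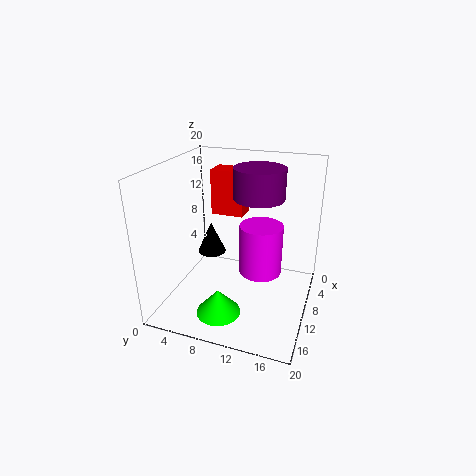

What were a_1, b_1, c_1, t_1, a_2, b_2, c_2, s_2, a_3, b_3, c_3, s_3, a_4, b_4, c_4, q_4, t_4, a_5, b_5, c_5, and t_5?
a_1 = 6; b_1 = 12.25; c_1 = 2.75; t_1 = 7.75; a_2 = 15.25; b_2 = 9; c_2 = 1; s_2 = 3; a_3 = 9.5; b_3 = 5.75; c_3 = 7; s_3 = 2; a_4 = 4.25; b_4 = 5; c_4 = 12; q_4 = 4.75; t_4 = 6.5; a_5 = 7.75; b_5 = 12.25; c_5 = 15.25; t_5 = 4.25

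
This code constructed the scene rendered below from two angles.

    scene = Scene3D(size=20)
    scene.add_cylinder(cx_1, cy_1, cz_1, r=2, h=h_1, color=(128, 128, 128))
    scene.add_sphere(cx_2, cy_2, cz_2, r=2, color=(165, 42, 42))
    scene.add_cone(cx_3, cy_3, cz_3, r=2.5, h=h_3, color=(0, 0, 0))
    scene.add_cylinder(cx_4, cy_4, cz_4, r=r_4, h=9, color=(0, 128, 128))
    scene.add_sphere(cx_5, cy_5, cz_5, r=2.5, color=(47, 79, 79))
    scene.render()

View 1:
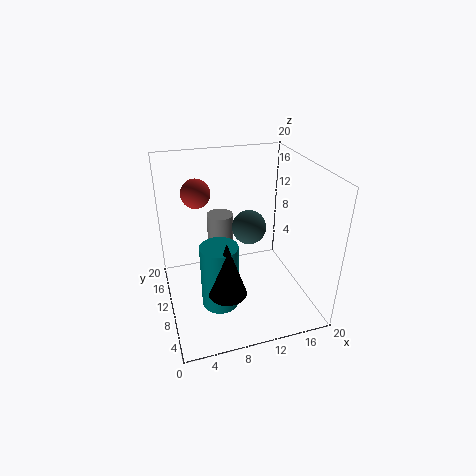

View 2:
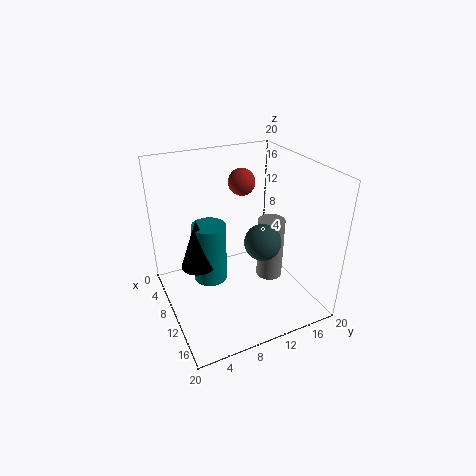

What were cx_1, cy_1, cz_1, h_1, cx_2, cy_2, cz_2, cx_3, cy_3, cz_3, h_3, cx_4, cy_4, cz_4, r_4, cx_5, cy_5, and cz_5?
cx_1 = 9, cy_1 = 16, cz_1 = 1.5, h_1 = 9.5, cx_2 = 5, cy_2 = 13, cz_2 = 16, cx_3 = 7, cy_3 = 5, cz_3 = 5, h_3 = 7.5, cx_4 = 6.5, cy_4 = 7, cz_4 = 2, r_4 = 2.5, cx_5 = 12.5, cy_5 = 12.5, cz_5 = 10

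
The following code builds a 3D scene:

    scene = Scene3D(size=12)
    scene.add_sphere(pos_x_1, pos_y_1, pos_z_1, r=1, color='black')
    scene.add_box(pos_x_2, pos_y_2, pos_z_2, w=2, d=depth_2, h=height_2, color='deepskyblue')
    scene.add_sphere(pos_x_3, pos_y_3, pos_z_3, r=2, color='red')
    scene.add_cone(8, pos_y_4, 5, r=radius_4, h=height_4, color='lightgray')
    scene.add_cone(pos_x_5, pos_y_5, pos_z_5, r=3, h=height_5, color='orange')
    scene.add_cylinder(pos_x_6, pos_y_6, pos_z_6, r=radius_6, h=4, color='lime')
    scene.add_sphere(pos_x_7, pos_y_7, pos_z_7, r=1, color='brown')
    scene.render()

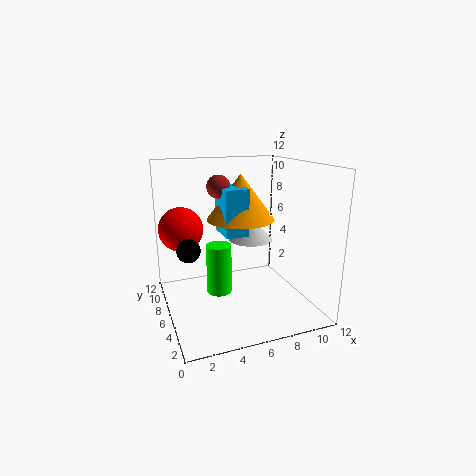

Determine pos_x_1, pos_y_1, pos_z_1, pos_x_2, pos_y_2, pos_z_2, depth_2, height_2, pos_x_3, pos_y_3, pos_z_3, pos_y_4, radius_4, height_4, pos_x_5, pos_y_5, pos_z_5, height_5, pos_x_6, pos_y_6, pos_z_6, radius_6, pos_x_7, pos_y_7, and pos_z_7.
pos_x_1 = 2
pos_y_1 = 7
pos_z_1 = 5
pos_x_2 = 5
pos_y_2 = 6
pos_z_2 = 6
depth_2 = 3
height_2 = 4
pos_x_3 = 2
pos_y_3 = 10
pos_z_3 = 6
pos_y_4 = 8
radius_4 = 2
height_4 = 2
pos_x_5 = 7
pos_y_5 = 8
pos_z_5 = 7
height_5 = 4
pos_x_6 = 4
pos_y_6 = 5
pos_z_6 = 2
radius_6 = 1
pos_x_7 = 5
pos_y_7 = 8
pos_z_7 = 10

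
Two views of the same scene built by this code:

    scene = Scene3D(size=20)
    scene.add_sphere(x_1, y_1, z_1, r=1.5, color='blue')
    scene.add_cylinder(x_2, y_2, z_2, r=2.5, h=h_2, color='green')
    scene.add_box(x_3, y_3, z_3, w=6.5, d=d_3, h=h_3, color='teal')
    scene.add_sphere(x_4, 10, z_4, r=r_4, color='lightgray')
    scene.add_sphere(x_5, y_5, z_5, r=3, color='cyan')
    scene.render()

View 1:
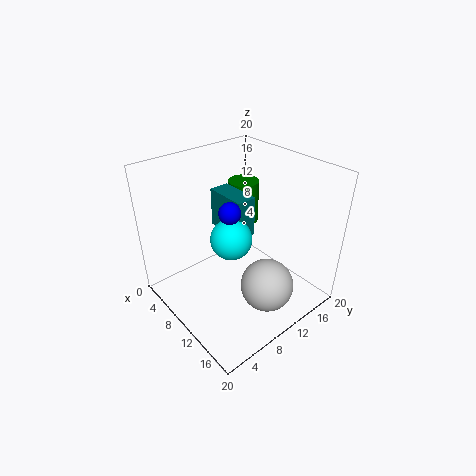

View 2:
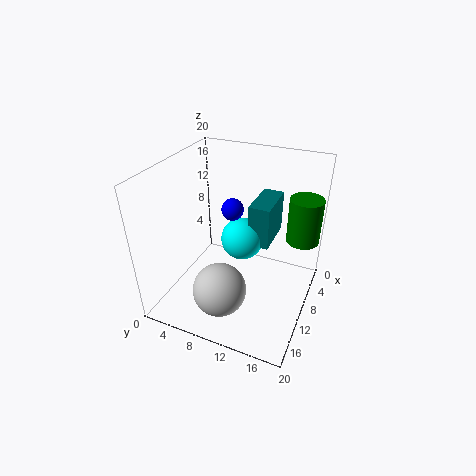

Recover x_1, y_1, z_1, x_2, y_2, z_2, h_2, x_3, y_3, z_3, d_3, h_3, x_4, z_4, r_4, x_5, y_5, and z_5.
x_1 = 9.5
y_1 = 9
z_1 = 14
x_2 = 2.5
y_2 = 17.5
z_2 = 7
h_2 = 7
x_3 = 2.5
y_3 = 11
z_3 = 8.5
d_3 = 3
h_3 = 6
x_4 = 16
z_4 = 5.5
r_4 = 3.5
x_5 = 8.5
y_5 = 10
z_5 = 9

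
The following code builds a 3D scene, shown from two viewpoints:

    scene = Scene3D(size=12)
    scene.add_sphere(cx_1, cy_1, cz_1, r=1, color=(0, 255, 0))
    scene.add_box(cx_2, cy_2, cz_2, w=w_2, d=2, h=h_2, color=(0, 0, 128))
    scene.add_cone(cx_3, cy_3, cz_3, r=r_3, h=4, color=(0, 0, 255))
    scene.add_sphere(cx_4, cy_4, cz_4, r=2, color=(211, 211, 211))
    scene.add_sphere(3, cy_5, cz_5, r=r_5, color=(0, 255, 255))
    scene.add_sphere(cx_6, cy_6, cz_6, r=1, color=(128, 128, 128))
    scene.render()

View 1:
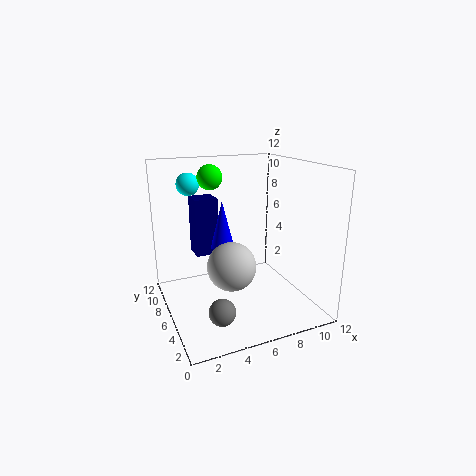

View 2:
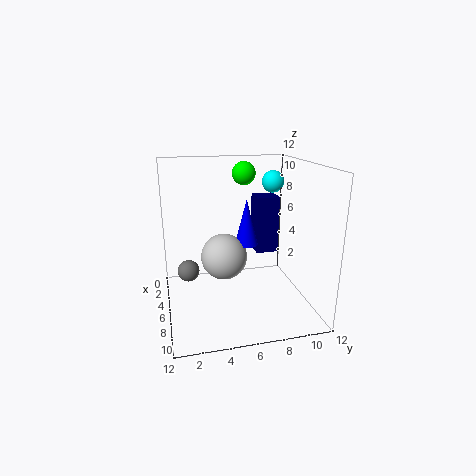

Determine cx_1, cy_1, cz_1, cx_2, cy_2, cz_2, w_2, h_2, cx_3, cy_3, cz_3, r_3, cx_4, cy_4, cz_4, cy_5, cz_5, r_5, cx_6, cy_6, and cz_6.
cx_1 = 4; cy_1 = 7; cz_1 = 11; cx_2 = 3; cy_2 = 8; cz_2 = 4; w_2 = 2; h_2 = 5; cx_3 = 5; cy_3 = 7; cz_3 = 5; r_3 = 1; cx_4 = 5; cy_4 = 5; cz_4 = 4; cy_5 = 10; cz_5 = 10; r_5 = 1; cx_6 = 3; cy_6 = 2; cz_6 = 2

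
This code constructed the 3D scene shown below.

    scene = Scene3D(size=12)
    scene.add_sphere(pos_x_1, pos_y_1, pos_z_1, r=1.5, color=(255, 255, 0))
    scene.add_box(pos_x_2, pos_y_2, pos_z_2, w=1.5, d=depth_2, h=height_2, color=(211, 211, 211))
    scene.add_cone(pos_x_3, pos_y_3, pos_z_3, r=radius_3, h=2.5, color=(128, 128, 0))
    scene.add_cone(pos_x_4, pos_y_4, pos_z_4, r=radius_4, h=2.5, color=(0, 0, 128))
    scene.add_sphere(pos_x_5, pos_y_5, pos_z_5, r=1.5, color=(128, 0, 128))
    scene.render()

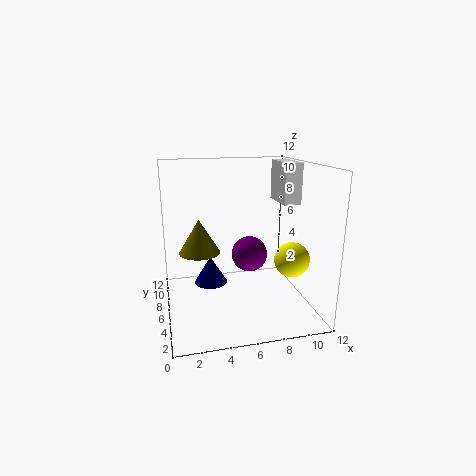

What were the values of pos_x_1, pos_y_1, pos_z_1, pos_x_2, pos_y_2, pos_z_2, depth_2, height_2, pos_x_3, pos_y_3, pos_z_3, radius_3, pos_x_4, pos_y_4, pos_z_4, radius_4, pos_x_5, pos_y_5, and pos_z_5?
pos_x_1 = 10.5
pos_y_1 = 5
pos_z_1 = 4
pos_x_2 = 10
pos_y_2 = 6
pos_z_2 = 8.5
depth_2 = 3.5
height_2 = 3.5
pos_x_3 = 2.5
pos_y_3 = 3.5
pos_z_3 = 6
radius_3 = 1.5
pos_x_4 = 4
pos_y_4 = 8.5
pos_z_4 = 1
radius_4 = 1.5
pos_x_5 = 7
pos_y_5 = 6
pos_z_5 = 4.5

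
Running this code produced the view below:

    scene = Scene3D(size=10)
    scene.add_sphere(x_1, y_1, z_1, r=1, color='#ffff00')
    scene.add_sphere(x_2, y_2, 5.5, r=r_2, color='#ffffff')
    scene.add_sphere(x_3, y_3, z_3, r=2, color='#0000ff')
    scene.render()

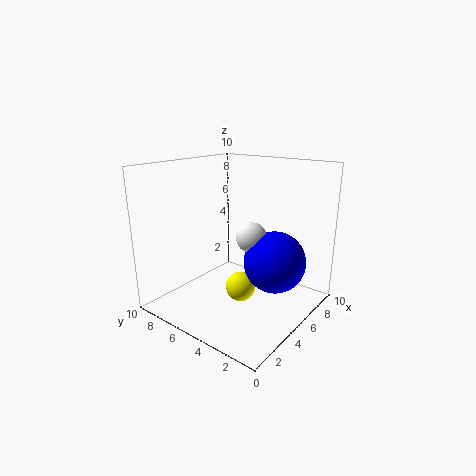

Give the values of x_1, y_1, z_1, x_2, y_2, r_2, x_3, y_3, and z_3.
x_1 = 4, y_1 = 4, z_1 = 2, x_2 = 4.5, y_2 = 3.5, r_2 = 1, x_3 = 5, y_3 = 2, z_3 = 4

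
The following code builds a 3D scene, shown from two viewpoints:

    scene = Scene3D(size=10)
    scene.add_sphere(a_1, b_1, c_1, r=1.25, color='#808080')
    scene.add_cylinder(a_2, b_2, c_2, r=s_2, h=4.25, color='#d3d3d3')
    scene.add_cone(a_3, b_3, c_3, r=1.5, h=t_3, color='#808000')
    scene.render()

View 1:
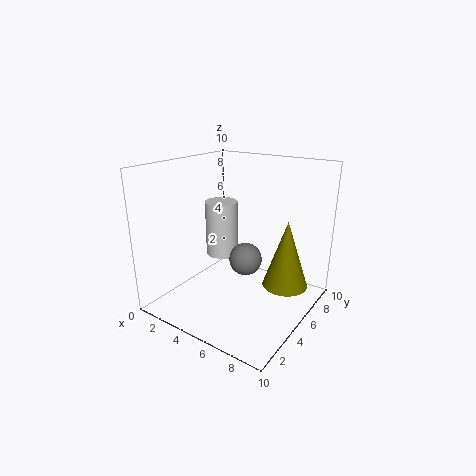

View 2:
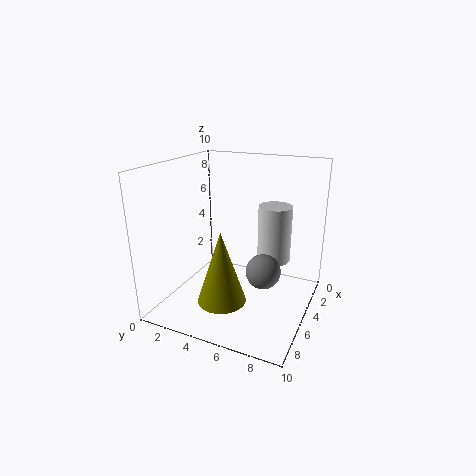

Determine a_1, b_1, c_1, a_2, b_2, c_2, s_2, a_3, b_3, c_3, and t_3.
a_1 = 4.5; b_1 = 6.75; c_1 = 2.5; a_2 = 2.25; b_2 = 6.75; c_2 = 2.5; s_2 = 1.25; a_3 = 8.5; b_3 = 5.5; c_3 = 2.25; t_3 = 4.5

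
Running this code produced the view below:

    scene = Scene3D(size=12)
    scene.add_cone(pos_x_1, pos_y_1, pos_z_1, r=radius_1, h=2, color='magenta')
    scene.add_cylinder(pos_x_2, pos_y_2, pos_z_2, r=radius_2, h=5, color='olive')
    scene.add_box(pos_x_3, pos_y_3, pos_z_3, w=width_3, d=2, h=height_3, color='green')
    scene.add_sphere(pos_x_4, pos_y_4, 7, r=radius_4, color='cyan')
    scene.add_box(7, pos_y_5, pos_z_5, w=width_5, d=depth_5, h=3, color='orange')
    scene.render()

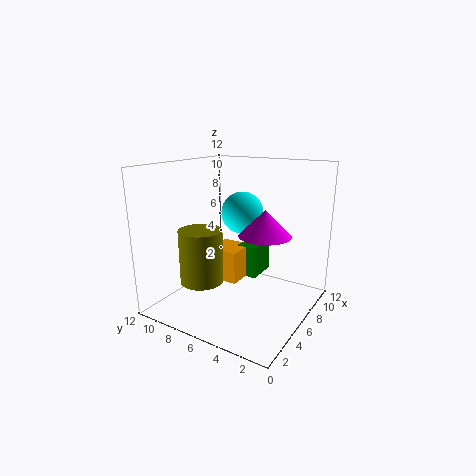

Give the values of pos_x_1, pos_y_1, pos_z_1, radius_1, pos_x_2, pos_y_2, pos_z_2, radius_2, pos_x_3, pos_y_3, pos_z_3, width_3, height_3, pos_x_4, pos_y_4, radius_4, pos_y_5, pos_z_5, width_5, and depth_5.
pos_x_1 = 5, pos_y_1 = 3, pos_z_1 = 7, radius_1 = 2, pos_x_2 = 6, pos_y_2 = 10, pos_z_2 = 1, radius_2 = 2, pos_x_3 = 9, pos_y_3 = 6, pos_z_3 = 1, width_3 = 3, height_3 = 3, pos_x_4 = 10, pos_y_4 = 8, radius_4 = 2, pos_y_5 = 7, pos_z_5 = 1, width_5 = 3, depth_5 = 3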